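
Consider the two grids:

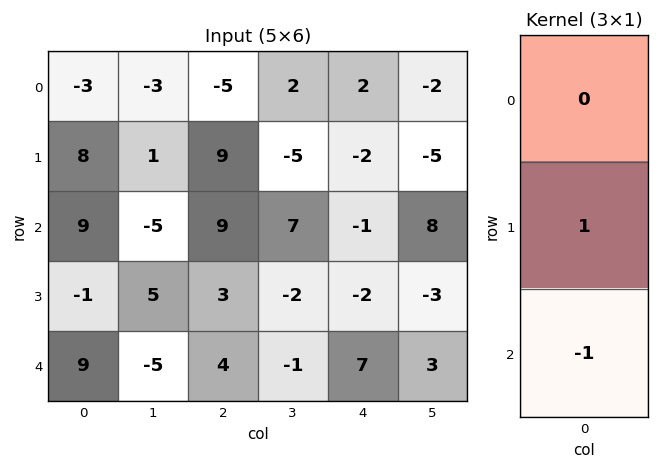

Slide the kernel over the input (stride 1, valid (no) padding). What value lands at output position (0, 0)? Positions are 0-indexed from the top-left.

The receptive field on the input at this output position is [-3 / 8 / 9]. Elementwise product with the kernel and sum: 8·1 + 9·-1.

-1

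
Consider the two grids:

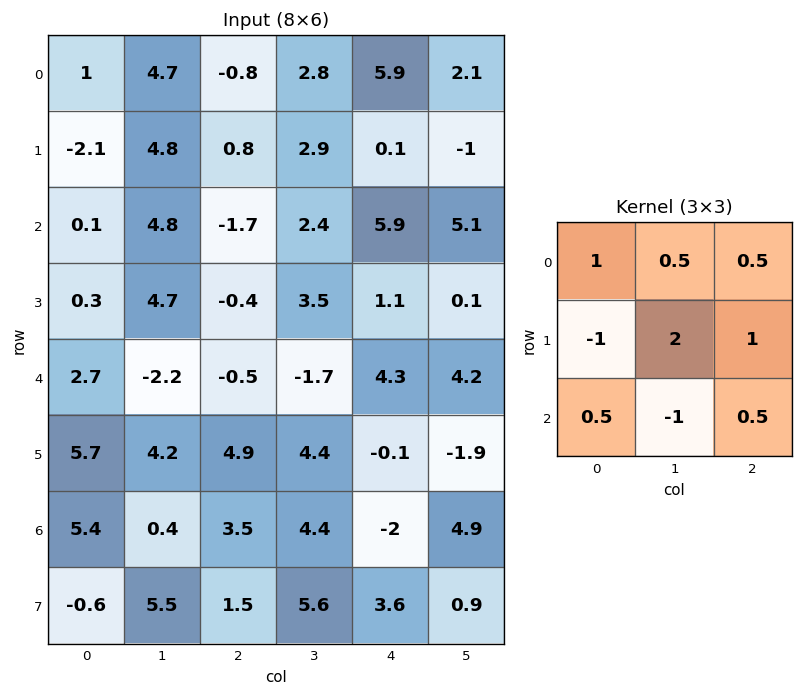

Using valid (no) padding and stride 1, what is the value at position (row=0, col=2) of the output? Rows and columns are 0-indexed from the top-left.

The receptive field on the input at this output position is [-0.8 2.8 5.9 / 0.8 2.9 0.1 / -1.7 2.4 5.9]. Elementwise product with the kernel and sum: -0.8·1 + 2.8·0.5 + 5.9·0.5 + 0.8·-1 + 2.9·2 + 0.1·1 + -1.7·0.5 + 2.4·-1 + 5.9·0.5.

8.35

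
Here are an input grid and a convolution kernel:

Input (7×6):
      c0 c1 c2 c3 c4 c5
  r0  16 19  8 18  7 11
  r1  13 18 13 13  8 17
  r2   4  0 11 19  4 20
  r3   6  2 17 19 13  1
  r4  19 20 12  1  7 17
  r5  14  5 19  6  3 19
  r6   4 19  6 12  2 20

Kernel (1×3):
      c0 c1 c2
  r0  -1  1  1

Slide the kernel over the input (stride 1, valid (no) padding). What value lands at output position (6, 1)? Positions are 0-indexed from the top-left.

The receptive field on the input at this output position is [19 6 12]. Elementwise product with the kernel and sum: 19·-1 + 6·1 + 12·1.

-1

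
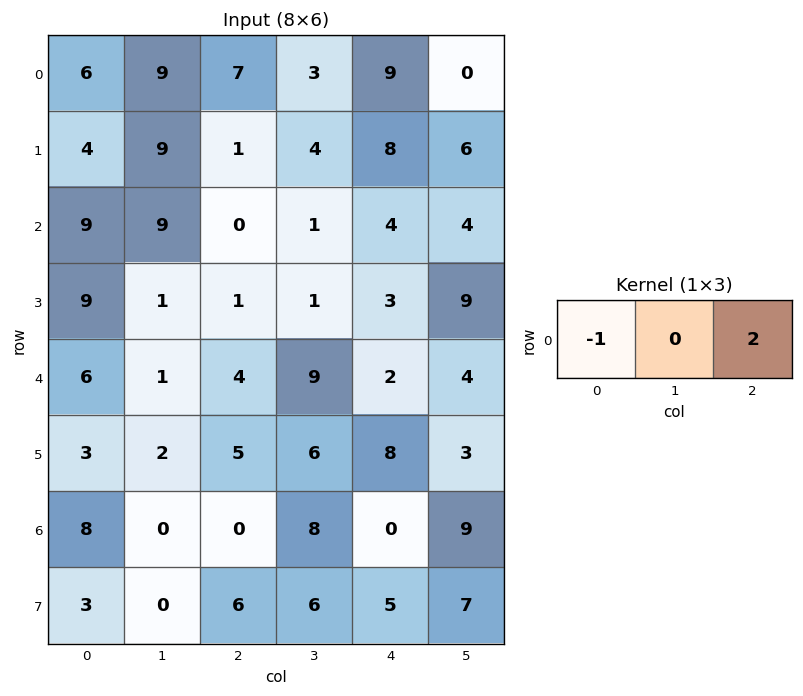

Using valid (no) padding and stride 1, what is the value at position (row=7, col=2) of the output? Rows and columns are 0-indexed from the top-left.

4

The receptive field on the input at this output position is [6 6 5]. Elementwise product with the kernel and sum: 6·-1 + 5·2.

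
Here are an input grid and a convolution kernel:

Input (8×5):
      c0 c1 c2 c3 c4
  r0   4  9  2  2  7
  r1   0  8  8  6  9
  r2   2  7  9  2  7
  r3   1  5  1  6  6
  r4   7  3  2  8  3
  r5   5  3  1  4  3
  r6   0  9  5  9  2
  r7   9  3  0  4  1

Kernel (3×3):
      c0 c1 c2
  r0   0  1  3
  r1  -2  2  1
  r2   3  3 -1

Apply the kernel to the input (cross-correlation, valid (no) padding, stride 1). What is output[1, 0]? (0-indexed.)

68

The receptive field on the input at this output position is [0 8 8 / 2 7 9 / 1 5 1]. Elementwise product with the kernel and sum: 8·1 + 8·3 + 2·-2 + 7·2 + 9·1 + 1·3 + 5·3 + 1·-1.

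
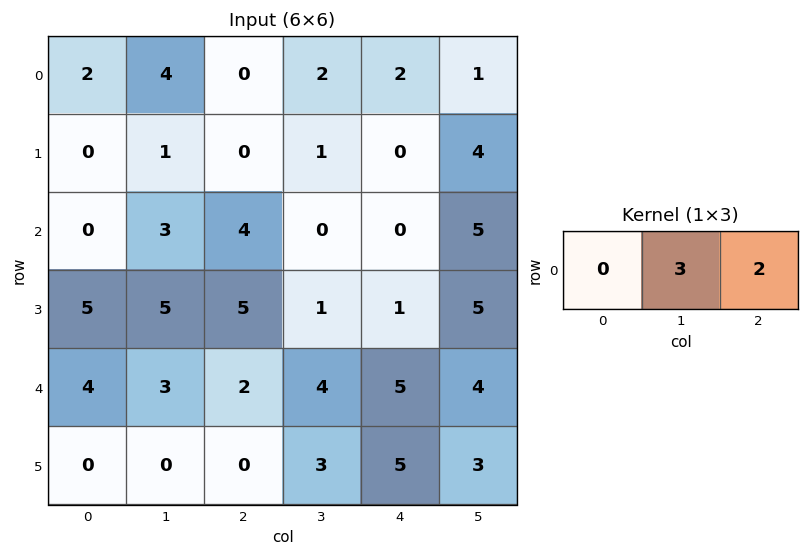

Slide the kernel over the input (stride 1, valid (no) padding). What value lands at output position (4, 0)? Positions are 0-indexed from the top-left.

The receptive field on the input at this output position is [4 3 2]. Elementwise product with the kernel and sum: 3·3 + 2·2.

13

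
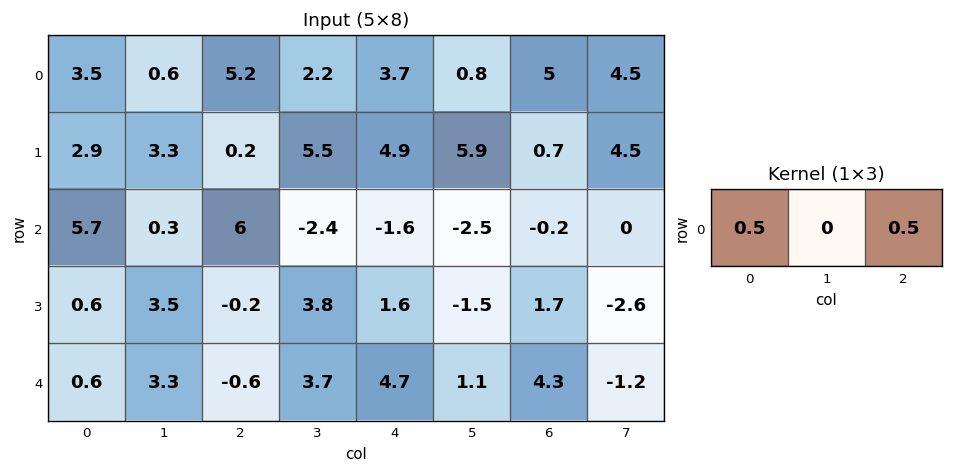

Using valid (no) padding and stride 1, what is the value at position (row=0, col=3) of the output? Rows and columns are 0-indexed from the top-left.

1.5

The receptive field on the input at this output position is [2.2 3.7 0.8]. Elementwise product with the kernel and sum: 2.2·0.5 + 0.8·0.5.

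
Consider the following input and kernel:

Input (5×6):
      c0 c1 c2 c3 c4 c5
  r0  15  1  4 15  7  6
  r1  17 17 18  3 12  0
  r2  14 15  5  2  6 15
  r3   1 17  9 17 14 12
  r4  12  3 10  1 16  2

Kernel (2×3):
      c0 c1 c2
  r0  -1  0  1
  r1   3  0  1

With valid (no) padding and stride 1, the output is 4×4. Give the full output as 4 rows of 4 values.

Output[0,0]: The receptive field on the input at this output position is [15 1 4 / 17 17 18]. Elementwise product with the kernel and sum: 15·-1 + 4·1 + 17·3 + 18·1.
Output[0,1]: The receptive field on the input at this output position is [1 4 15 / 17 18 3]. Elementwise product with the kernel and sum: 1·-1 + 15·1 + 17·3 + 3·1.

58 68 69 0
48 33 15 18
3 55 42 76
54 10 51 0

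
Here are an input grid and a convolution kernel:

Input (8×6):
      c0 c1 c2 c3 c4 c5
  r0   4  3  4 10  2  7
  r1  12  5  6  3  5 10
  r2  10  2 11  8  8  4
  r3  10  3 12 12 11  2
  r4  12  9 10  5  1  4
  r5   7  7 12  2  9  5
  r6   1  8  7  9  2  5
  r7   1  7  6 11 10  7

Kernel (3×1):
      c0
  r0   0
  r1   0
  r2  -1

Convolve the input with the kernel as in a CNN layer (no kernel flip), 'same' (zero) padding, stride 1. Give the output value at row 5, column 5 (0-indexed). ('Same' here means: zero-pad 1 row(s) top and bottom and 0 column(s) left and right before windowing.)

-5

The receptive field on the zero-padded input at this output position is [4 / 5 / 5]. Elementwise product with the kernel and sum: 5·-1.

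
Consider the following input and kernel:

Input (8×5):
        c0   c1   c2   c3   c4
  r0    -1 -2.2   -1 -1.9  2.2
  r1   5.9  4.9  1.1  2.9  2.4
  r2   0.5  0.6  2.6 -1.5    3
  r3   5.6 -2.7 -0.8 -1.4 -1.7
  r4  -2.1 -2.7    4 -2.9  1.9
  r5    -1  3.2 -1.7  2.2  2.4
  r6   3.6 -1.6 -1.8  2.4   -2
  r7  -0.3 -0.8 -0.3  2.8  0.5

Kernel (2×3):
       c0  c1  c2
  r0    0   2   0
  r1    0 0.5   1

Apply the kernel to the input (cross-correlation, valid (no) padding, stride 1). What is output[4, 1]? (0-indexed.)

9.35

The receptive field on the input at this output position is [-2.7 4 -2.9 / 3.2 -1.7 2.2]. Elementwise product with the kernel and sum: 4·2 + -1.7·0.5 + 2.2·1.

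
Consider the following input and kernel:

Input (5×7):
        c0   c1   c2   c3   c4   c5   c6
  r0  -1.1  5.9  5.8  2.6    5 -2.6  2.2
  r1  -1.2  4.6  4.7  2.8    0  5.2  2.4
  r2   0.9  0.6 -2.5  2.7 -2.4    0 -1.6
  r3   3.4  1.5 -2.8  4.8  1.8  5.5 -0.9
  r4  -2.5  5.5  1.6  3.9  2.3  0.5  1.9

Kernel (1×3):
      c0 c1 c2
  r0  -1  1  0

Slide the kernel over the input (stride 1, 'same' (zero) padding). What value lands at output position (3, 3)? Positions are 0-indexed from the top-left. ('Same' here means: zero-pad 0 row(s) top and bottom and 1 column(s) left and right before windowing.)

The receptive field on the zero-padded input at this output position is [-2.8 4.8 1.8]. Elementwise product with the kernel and sum: -2.8·-1 + 4.8·1.

7.6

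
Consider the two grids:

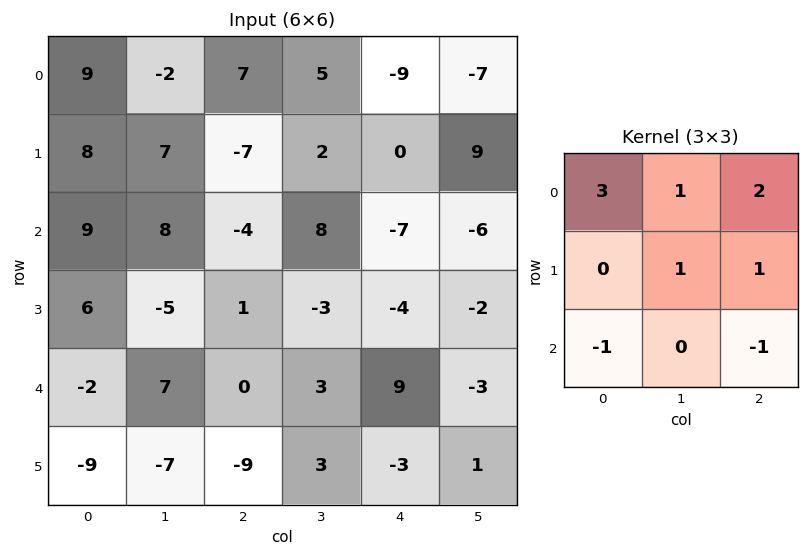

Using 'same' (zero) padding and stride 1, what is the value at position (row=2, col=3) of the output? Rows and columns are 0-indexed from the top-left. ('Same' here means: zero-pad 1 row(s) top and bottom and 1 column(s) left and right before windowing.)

The receptive field on the zero-padded input at this output position is [-7 2 0 / -4 8 -7 / 1 -3 -4]. Elementwise product with the kernel and sum: -7·3 + 2·1 + 0·2 + 8·1 + -7·1 + 1·-1 + -4·-1.

-15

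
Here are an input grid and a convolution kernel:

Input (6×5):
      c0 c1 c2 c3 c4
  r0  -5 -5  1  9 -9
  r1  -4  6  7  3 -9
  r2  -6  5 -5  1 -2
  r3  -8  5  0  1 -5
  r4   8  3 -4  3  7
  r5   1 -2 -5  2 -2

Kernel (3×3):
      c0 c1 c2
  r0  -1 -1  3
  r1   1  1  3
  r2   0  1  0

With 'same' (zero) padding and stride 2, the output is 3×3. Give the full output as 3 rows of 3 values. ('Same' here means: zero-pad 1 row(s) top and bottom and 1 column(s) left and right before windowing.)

-24 30 -9
23 -1 0
41 1 12

Output[0,0]: The receptive field on the zero-padded input at this output position is [0 0 0 / 0 -5 -5 / 0 -4 6]. Elementwise product with the kernel and sum: 0·-1 + 0·-1 + 0·3 + 0·1 + -5·1 + -5·3 + -4·1.
Output[0,1]: The receptive field on the zero-padded input at this output position is [0 0 0 / -5 1 9 / 6 7 3]. Elementwise product with the kernel and sum: 0·-1 + 0·-1 + 0·3 + -5·1 + 1·1 + 9·3 + 7·1.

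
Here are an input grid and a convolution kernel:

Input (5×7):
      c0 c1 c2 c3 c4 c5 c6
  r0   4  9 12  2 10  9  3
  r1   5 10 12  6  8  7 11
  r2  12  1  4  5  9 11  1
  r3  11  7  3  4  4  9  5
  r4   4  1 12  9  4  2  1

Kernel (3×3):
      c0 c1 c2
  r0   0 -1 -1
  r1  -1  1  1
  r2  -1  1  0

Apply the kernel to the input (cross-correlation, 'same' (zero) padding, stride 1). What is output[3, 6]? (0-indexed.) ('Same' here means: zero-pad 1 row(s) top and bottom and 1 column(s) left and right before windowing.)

The receptive field on the zero-padded input at this output position is [11 1 0 / 9 5 0 / 2 1 0]. Elementwise product with the kernel and sum: 1·-1 + 0·-1 + 9·-1 + 5·1 + 0·1 + 2·-1 + 1·1.

-6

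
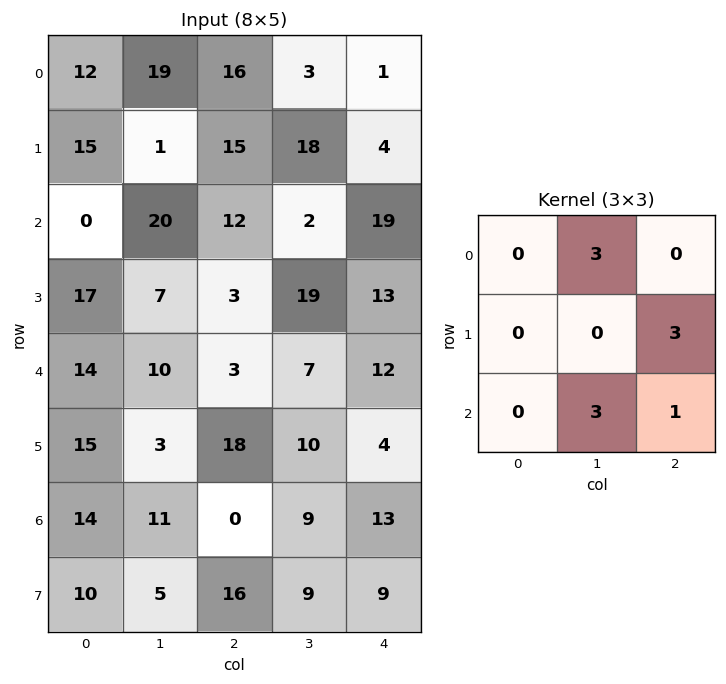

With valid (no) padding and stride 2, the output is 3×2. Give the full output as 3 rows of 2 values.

174 46
102 78
117 73

Output[0,0]: The receptive field on the input at this output position is [12 19 16 / 15 1 15 / 0 20 12]. Elementwise product with the kernel and sum: 19·3 + 15·3 + 20·3 + 12·1.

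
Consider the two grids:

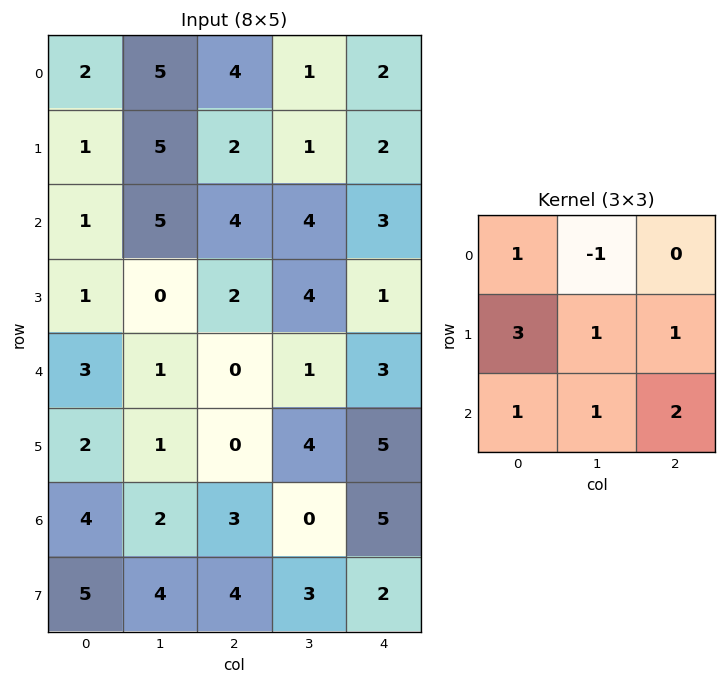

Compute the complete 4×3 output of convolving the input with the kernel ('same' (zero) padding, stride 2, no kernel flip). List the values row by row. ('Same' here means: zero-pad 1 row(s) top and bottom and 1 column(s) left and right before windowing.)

18 29 8
6 36 19
7 11 18
17 24 9

Output[0,0]: The receptive field on the zero-padded input at this output position is [0 0 0 / 0 2 5 / 0 1 5]. Elementwise product with the kernel and sum: 0·1 + 0·-1 + 0·3 + 2·1 + 5·1 + 0·1 + 1·1 + 5·2.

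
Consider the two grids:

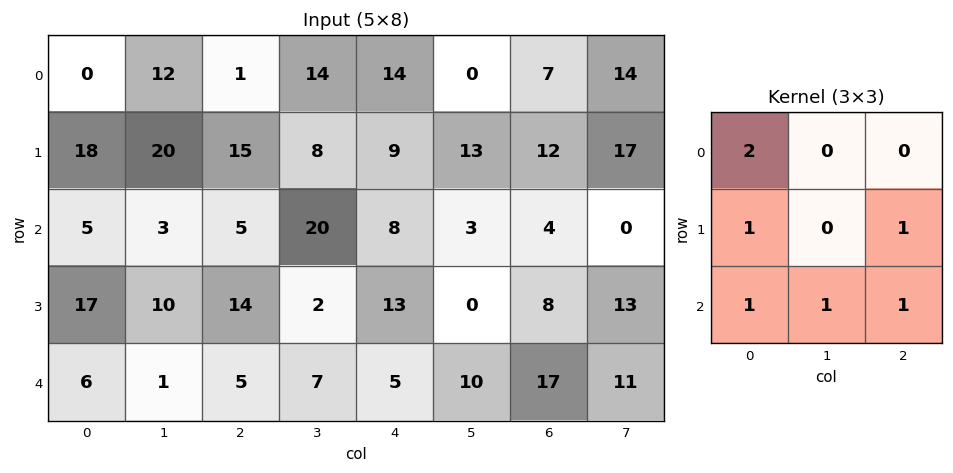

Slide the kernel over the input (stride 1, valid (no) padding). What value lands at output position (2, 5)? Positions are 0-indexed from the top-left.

57

The receptive field on the input at this output position is [3 4 0 / 0 8 13 / 10 17 11]. Elementwise product with the kernel and sum: 3·2 + 0·1 + 13·1 + 10·1 + 17·1 + 11·1.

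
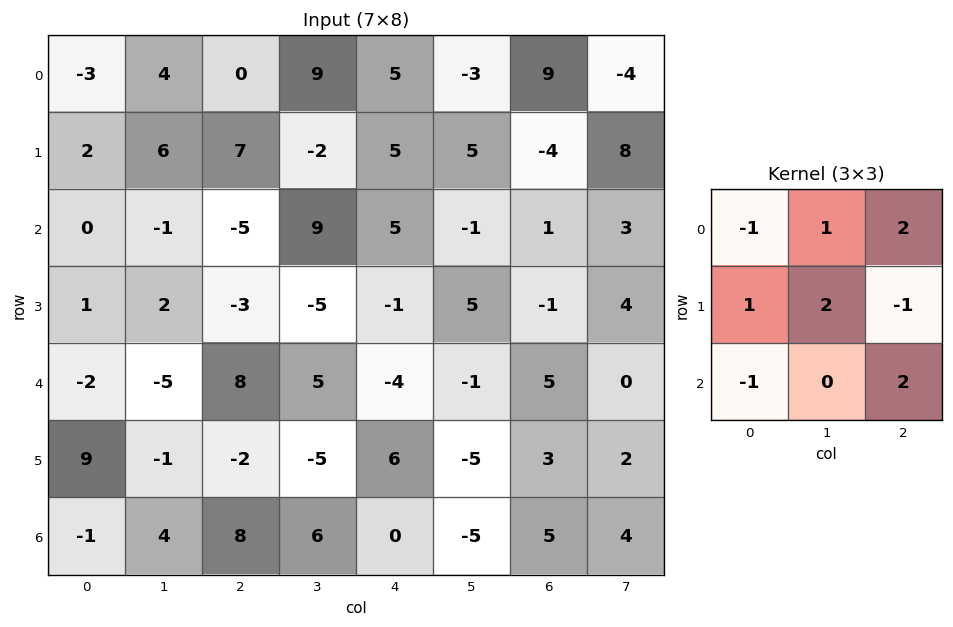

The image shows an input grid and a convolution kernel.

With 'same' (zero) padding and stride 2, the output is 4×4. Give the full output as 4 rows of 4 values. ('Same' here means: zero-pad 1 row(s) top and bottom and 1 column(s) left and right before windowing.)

2 -15 34 30
19 -35 52 8
4 -18 7 20
1 3 12 13

Output[0,0]: The receptive field on the zero-padded input at this output position is [0 0 0 / 0 -3 4 / 0 2 6]. Elementwise product with the kernel and sum: 0·-1 + 0·1 + 0·2 + 0·1 + -3·2 + 4·-1 + 0·-1 + 6·2.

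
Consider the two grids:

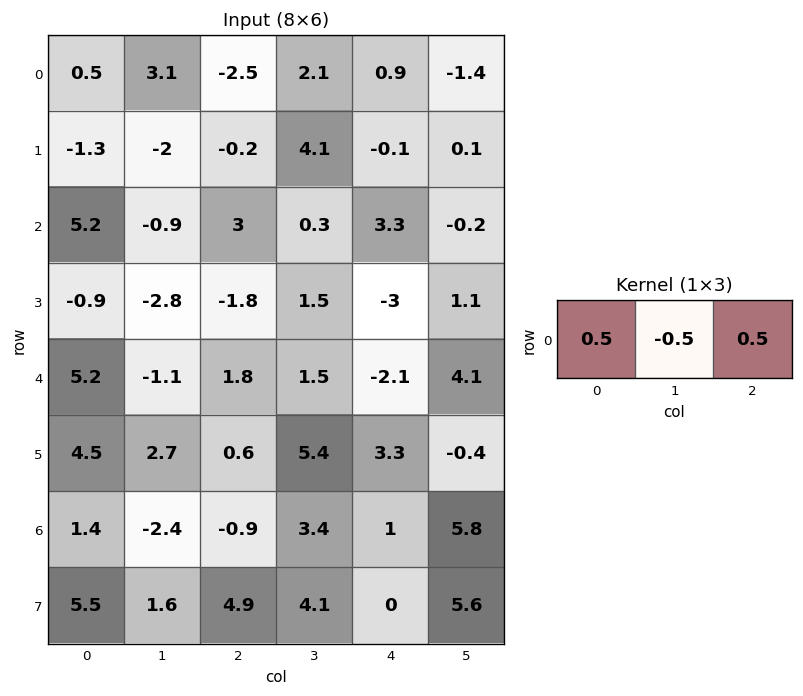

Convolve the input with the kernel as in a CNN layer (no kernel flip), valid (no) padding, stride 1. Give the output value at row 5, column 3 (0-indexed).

The receptive field on the input at this output position is [5.4 3.3 -0.4]. Elementwise product with the kernel and sum: 5.4·0.5 + 3.3·-0.5 + -0.4·0.5.

0.85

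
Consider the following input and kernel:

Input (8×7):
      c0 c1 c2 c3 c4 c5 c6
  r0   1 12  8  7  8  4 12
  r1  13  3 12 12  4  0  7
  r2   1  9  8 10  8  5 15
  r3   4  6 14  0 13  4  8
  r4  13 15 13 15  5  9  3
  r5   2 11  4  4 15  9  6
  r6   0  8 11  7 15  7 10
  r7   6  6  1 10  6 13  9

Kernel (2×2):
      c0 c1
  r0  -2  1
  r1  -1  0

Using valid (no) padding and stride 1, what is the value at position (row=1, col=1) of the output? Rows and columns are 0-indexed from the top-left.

-3

The receptive field on the input at this output position is [3 12 / 9 8]. Elementwise product with the kernel and sum: 3·-2 + 12·1 + 9·-1.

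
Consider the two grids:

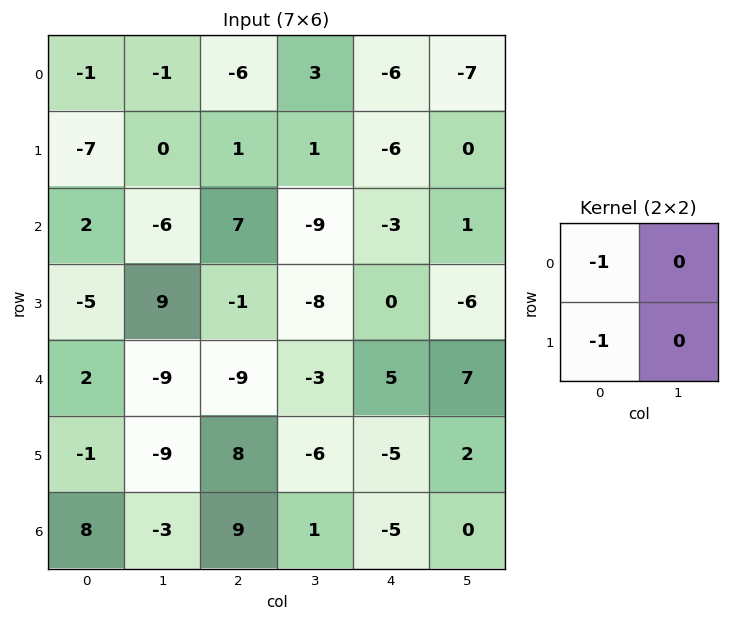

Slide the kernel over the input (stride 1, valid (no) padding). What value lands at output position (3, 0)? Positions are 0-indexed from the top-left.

3

The receptive field on the input at this output position is [-5 9 / 2 -9]. Elementwise product with the kernel and sum: -5·-1 + 2·-1.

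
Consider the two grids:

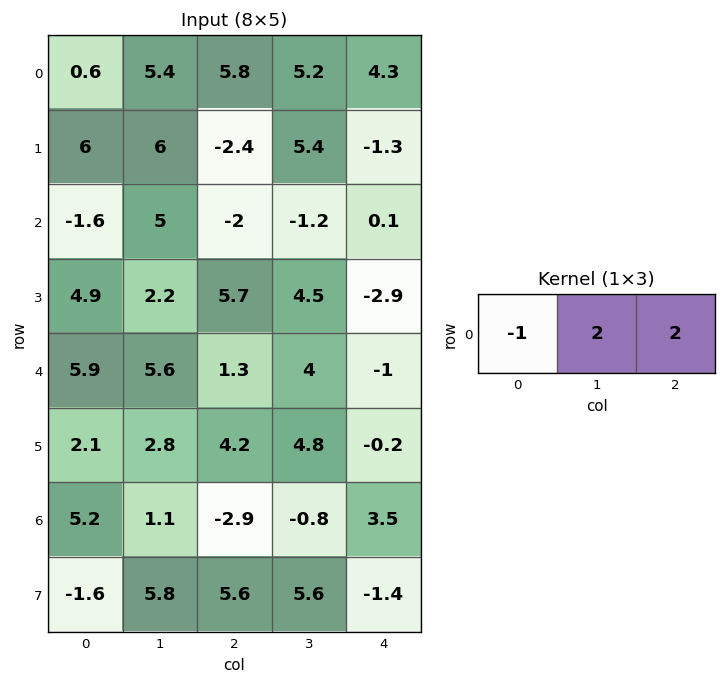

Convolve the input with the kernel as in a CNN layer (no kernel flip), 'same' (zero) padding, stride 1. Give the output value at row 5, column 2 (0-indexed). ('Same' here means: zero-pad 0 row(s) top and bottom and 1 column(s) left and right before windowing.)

The receptive field on the zero-padded input at this output position is [2.8 4.2 4.8]. Elementwise product with the kernel and sum: 2.8·-1 + 4.2·2 + 4.8·2.

15.2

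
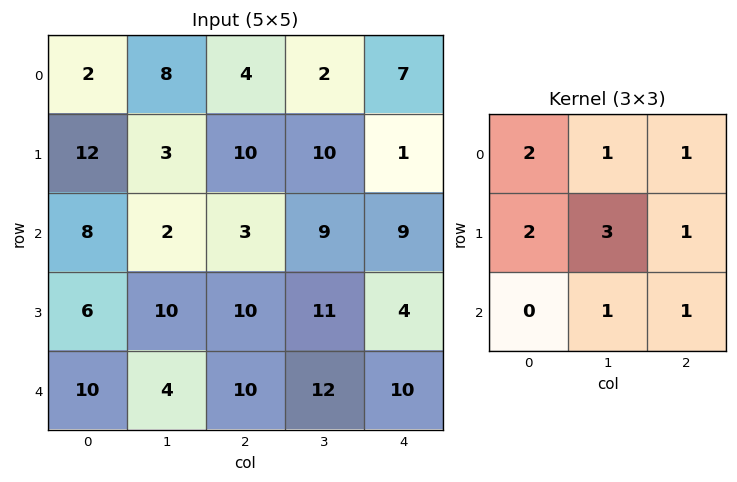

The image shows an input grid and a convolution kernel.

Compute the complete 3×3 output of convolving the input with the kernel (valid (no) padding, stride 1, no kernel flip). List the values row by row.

Output[0,0]: The receptive field on the input at this output position is [2 8 4 / 12 3 10 / 8 2 3]. Elementwise product with the kernel and sum: 2·2 + 8·1 + 4·1 + 12·2 + 3·3 + 10·1 + 2·1 + 3·1.

64 80 86
82 69 88
87 99 103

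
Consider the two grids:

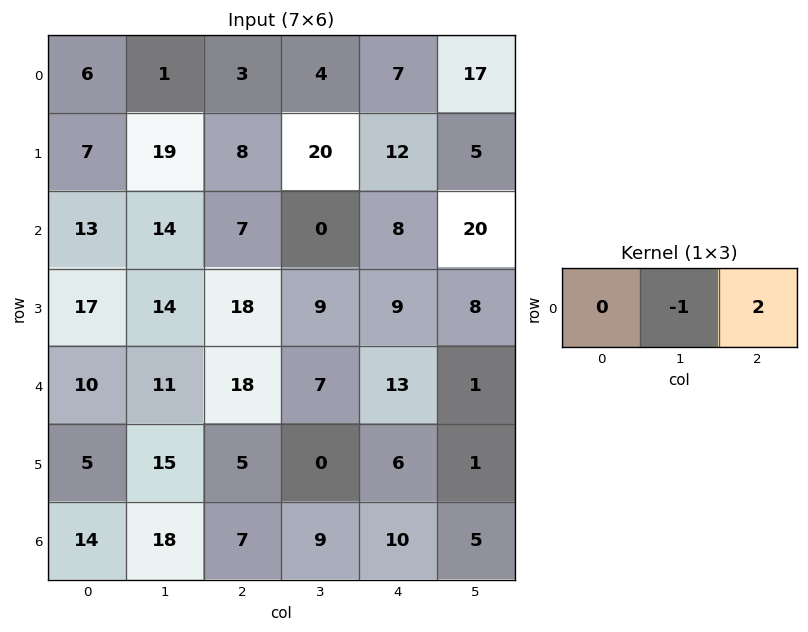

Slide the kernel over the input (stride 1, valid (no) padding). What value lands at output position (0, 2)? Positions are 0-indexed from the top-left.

The receptive field on the input at this output position is [3 4 7]. Elementwise product with the kernel and sum: 4·-1 + 7·2.

10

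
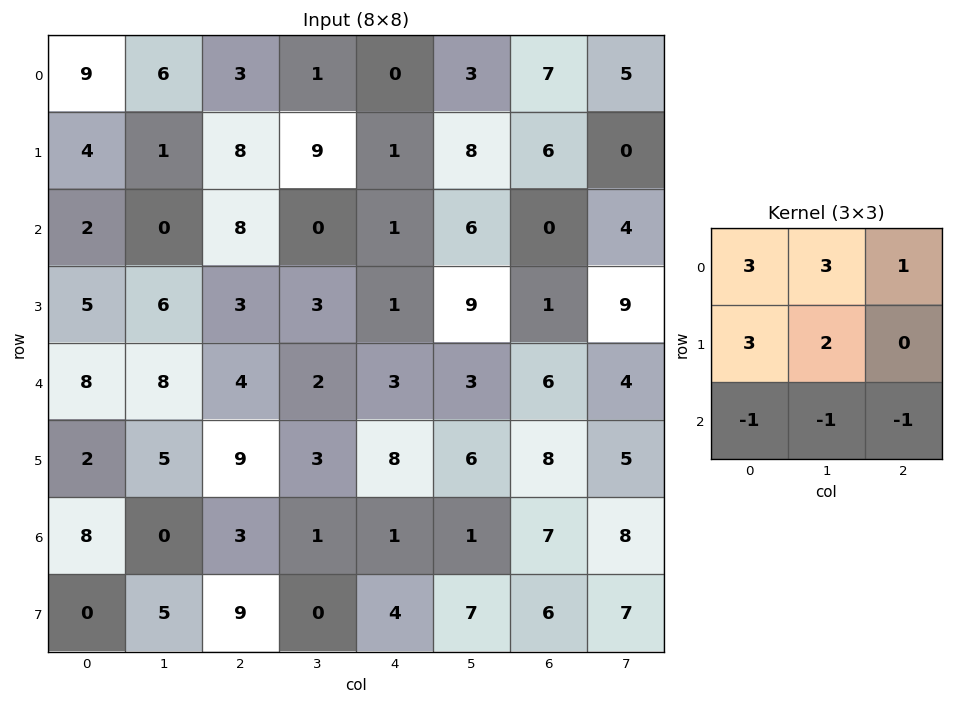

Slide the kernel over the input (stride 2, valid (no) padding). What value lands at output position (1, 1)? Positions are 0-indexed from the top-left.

The receptive field on the input at this output position is [8 0 1 / 3 3 1 / 4 2 3]. Elementwise product with the kernel and sum: 8·3 + 0·3 + 1·1 + 3·3 + 3·2 + 4·-1 + 2·-1 + 3·-1.

31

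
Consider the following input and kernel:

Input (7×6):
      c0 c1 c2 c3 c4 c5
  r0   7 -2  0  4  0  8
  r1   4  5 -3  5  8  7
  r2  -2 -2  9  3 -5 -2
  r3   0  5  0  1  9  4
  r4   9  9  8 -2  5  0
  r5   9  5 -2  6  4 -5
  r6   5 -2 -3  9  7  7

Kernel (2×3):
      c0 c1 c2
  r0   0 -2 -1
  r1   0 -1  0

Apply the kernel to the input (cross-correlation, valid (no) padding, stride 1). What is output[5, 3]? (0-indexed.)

-10

The receptive field on the input at this output position is [6 4 -5 / 9 7 7]. Elementwise product with the kernel and sum: 4·-2 + -5·-1 + 7·-1.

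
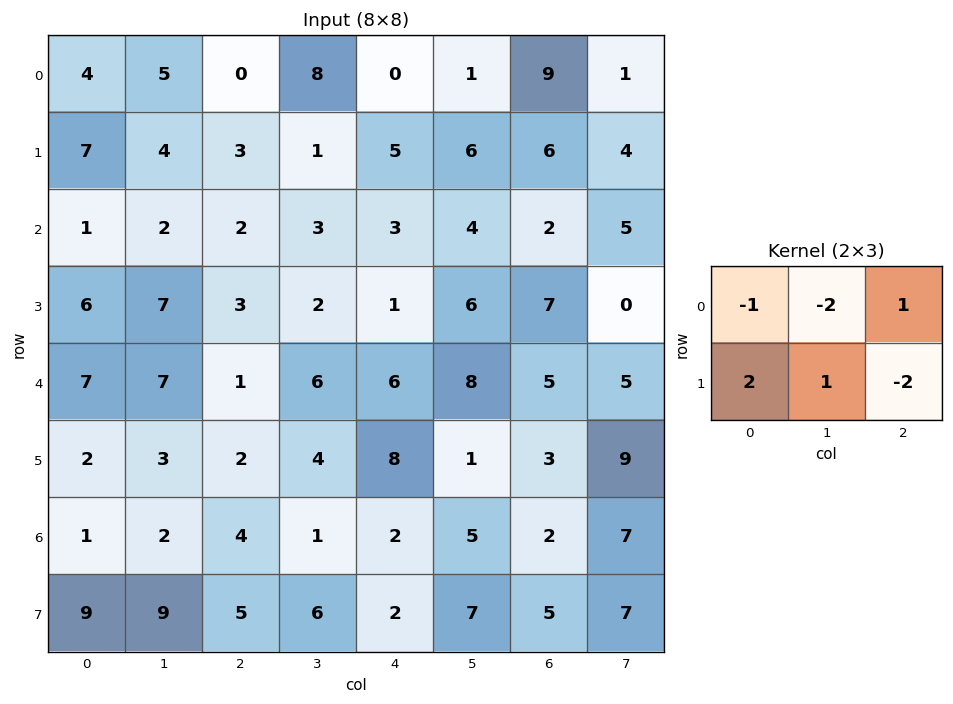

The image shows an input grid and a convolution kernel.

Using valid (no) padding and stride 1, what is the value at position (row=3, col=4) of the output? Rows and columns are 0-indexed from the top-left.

4

The receptive field on the input at this output position is [1 6 7 / 6 8 5]. Elementwise product with the kernel and sum: 1·-1 + 6·-2 + 7·1 + 6·2 + 8·1 + 5·-2.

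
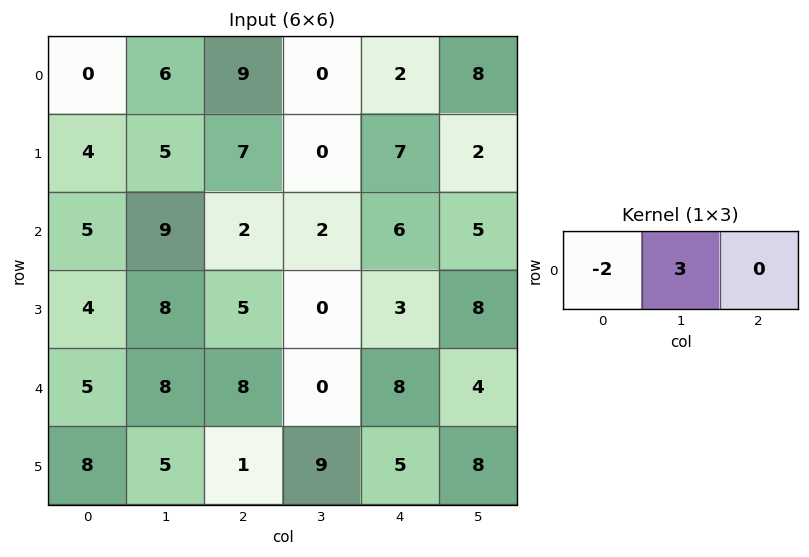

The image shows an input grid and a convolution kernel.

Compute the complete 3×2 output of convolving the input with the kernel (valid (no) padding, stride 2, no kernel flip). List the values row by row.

18 -18
17 2
14 -16

Output[0,0]: The receptive field on the input at this output position is [0 6 9]. Elementwise product with the kernel and sum: 0·-2 + 6·3.
Output[0,1]: The receptive field on the input at this output position is [9 0 2]. Elementwise product with the kernel and sum: 9·-2 + 0·3.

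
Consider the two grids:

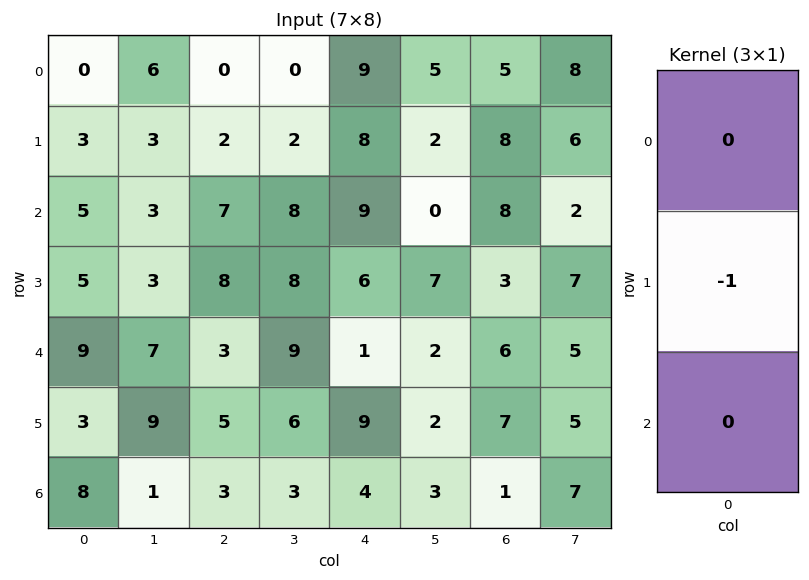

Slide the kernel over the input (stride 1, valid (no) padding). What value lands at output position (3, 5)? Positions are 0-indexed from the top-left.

-2

The receptive field on the input at this output position is [7 / 2 / 2]. Elementwise product with the kernel and sum: 2·-1.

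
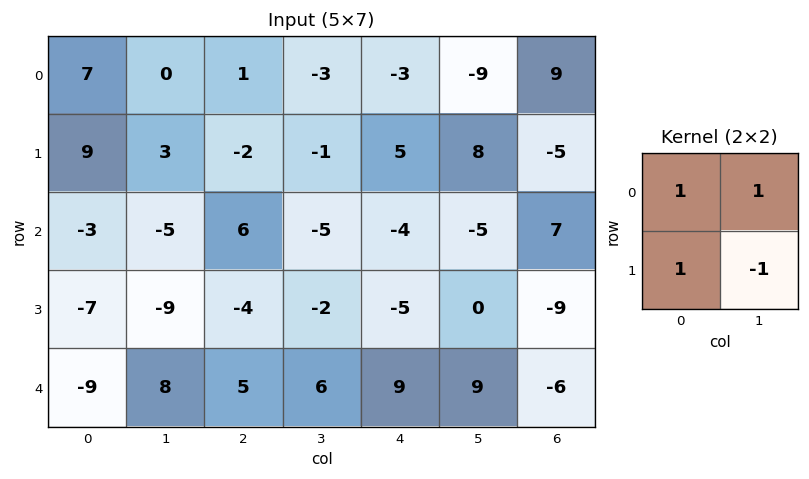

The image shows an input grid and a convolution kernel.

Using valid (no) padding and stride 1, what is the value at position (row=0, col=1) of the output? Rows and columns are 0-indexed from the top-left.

6

The receptive field on the input at this output position is [0 1 / 3 -2]. Elementwise product with the kernel and sum: 0·1 + 1·1 + 3·1 + -2·-1.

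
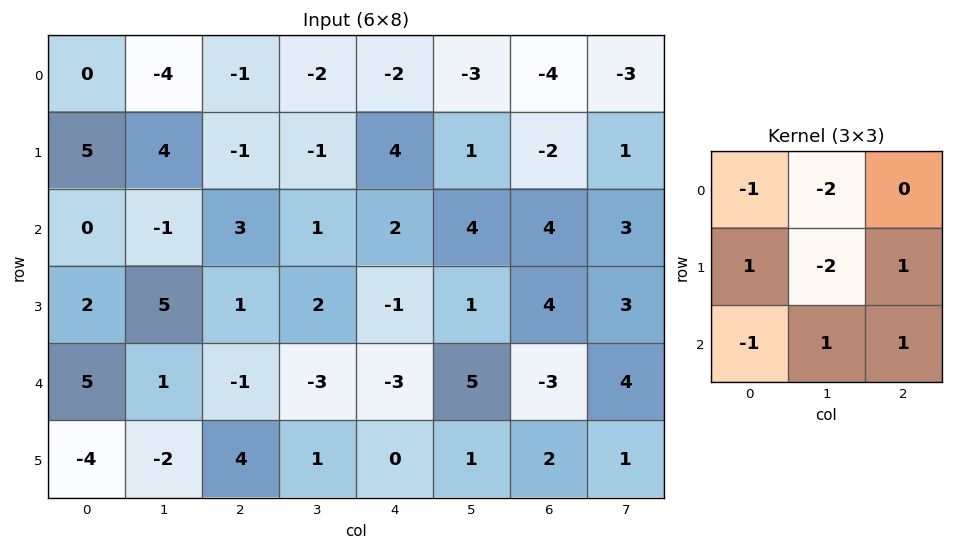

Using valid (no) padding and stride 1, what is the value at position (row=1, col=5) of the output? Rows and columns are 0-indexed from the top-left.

The receptive field on the input at this output position is [1 -2 1 / 4 4 3 / 1 4 3]. Elementwise product with the kernel and sum: 1·-1 + -2·-2 + 4·1 + 4·-2 + 3·1 + 1·-1 + 4·1 + 3·1.

8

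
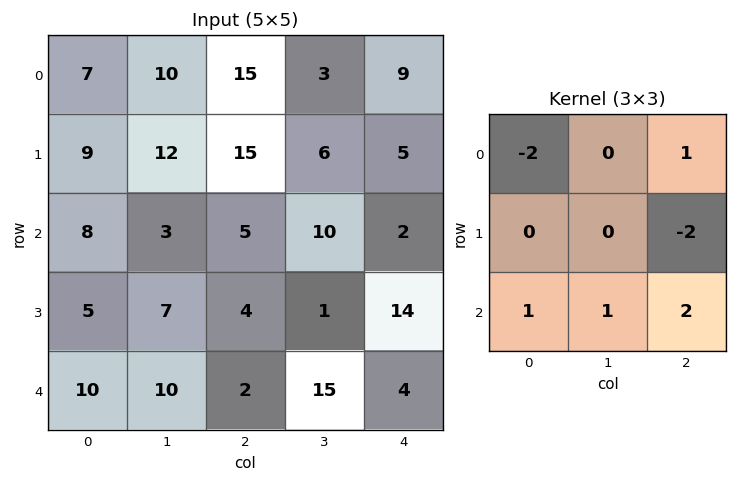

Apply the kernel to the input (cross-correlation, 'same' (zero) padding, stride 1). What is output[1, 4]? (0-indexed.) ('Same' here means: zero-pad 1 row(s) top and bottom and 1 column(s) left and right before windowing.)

The receptive field on the zero-padded input at this output position is [3 9 0 / 6 5 0 / 10 2 0]. Elementwise product with the kernel and sum: 3·-2 + 0·1 + 0·-2 + 10·1 + 2·1 + 0·2.

6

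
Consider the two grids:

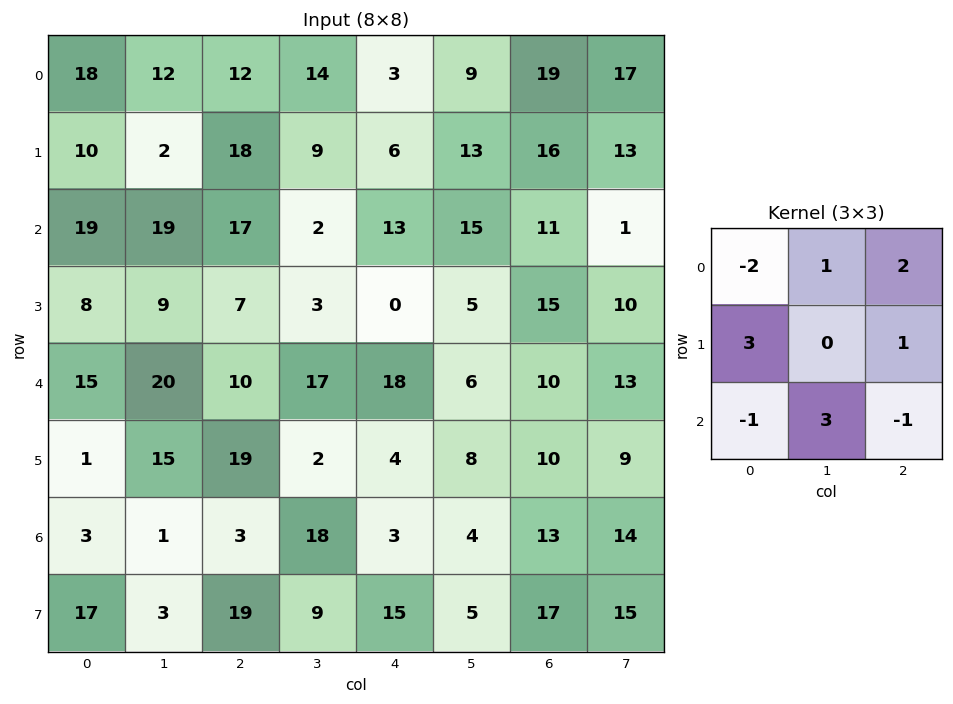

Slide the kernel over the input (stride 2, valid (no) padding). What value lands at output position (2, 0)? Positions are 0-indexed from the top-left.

29

The receptive field on the input at this output position is [15 20 10 / 1 15 19 / 3 1 3]. Elementwise product with the kernel and sum: 15·-2 + 20·1 + 10·2 + 1·3 + 19·1 + 3·-1 + 1·3 + 3·-1.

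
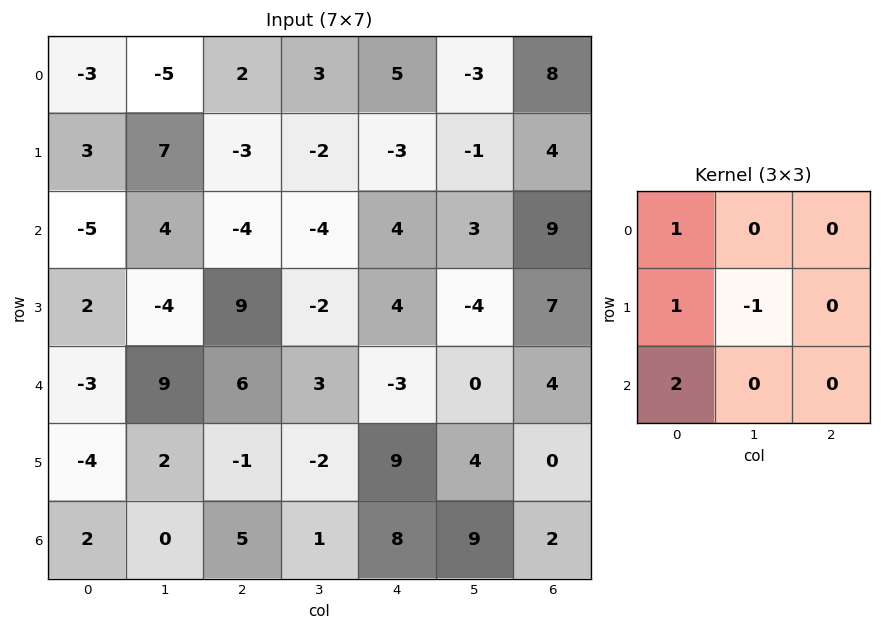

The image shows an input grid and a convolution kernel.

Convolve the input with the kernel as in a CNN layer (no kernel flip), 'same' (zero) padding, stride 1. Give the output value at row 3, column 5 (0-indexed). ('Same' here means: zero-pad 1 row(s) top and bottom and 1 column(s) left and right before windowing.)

The receptive field on the zero-padded input at this output position is [4 3 9 / 4 -4 7 / -3 0 4]. Elementwise product with the kernel and sum: 4·1 + 4·1 + -4·-1 + -3·2.

6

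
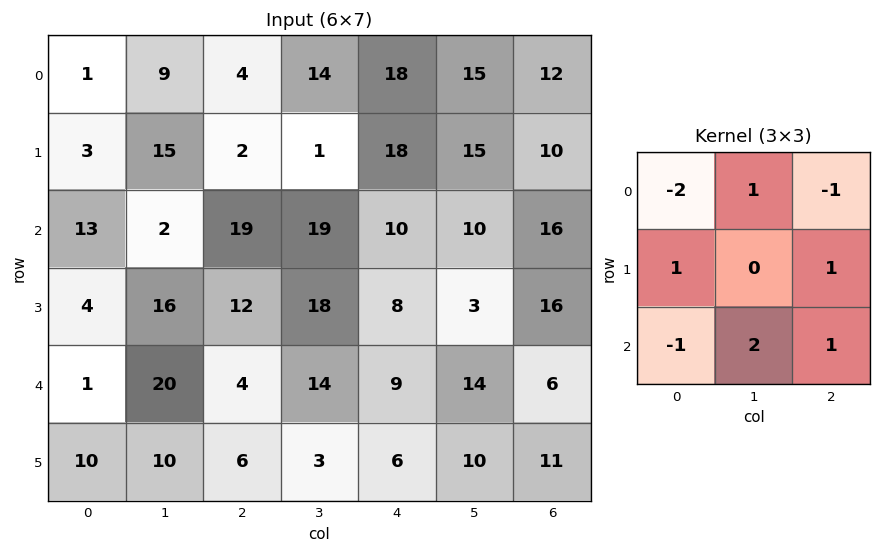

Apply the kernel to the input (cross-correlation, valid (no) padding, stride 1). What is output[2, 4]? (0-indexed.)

23

The receptive field on the input at this output position is [10 10 16 / 8 3 16 / 9 14 6]. Elementwise product with the kernel and sum: 10·-2 + 10·1 + 16·-1 + 8·1 + 16·1 + 9·-1 + 14·2 + 6·1.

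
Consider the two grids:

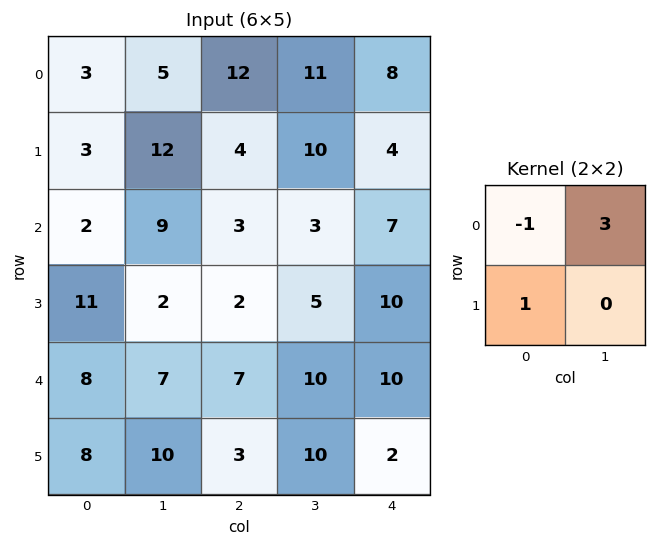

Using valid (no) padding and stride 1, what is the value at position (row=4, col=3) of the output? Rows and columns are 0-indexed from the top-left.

30

The receptive field on the input at this output position is [10 10 / 10 2]. Elementwise product with the kernel and sum: 10·-1 + 10·3 + 10·1.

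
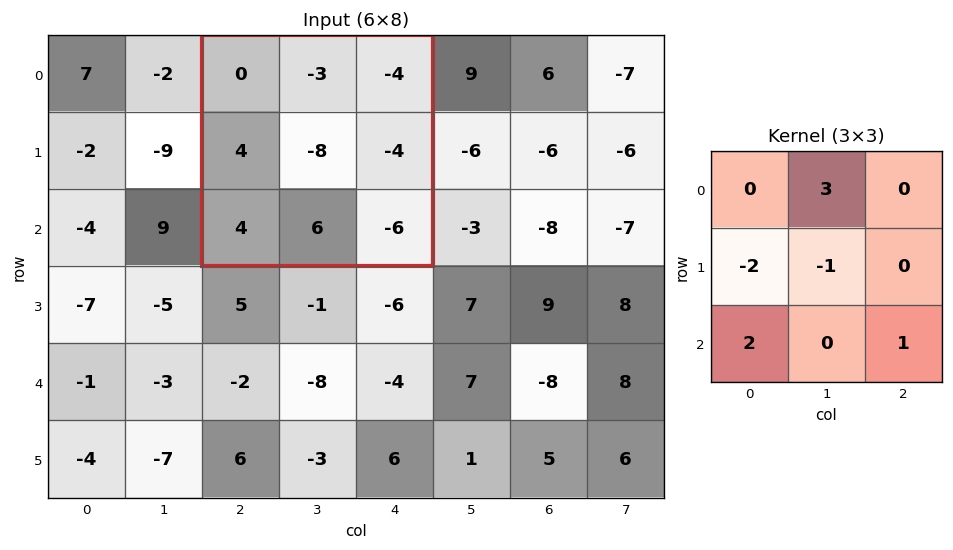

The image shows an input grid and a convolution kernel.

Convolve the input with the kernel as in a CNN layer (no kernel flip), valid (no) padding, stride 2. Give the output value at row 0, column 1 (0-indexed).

The receptive field on the input at this output position is [0 -3 -4 / 4 -8 -4 / 4 6 -6]. Elementwise product with the kernel and sum: -3·3 + 4·-2 + -8·-1 + 4·2 + -6·1.

-7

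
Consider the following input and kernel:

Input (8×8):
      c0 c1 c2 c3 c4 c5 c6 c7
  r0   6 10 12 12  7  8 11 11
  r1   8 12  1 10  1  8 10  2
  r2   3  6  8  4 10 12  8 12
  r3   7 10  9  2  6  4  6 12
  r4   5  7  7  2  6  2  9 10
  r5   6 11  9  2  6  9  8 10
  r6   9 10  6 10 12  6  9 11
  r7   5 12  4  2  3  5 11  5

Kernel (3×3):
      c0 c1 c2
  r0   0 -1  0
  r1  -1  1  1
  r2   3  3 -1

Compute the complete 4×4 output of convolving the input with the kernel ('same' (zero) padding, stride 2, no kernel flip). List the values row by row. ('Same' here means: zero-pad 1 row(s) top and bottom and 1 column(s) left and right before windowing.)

28 43 28 66
12 60 37 16
12 51 15 52
16 43 12 49

Output[0,0]: The receptive field on the zero-padded input at this output position is [0 0 0 / 0 6 10 / 0 8 12]. Elementwise product with the kernel and sum: 0·-1 + 0·-1 + 6·1 + 10·1 + 0·3 + 8·3 + 12·-1.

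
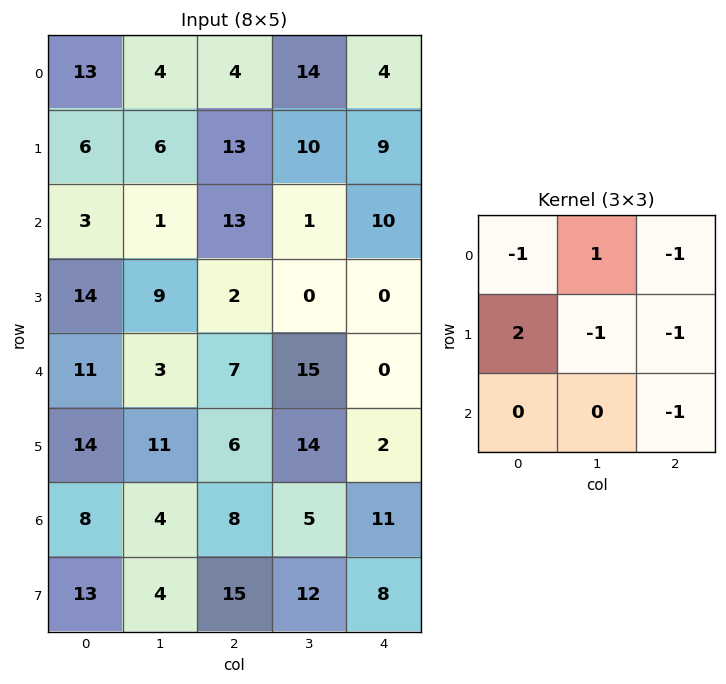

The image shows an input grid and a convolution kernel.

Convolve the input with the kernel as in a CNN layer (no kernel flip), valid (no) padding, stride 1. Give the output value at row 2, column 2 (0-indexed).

-18

The receptive field on the input at this output position is [13 1 10 / 2 0 0 / 7 15 0]. Elementwise product with the kernel and sum: 13·-1 + 1·1 + 10·-1 + 2·2 + 0·-1 + 0·-1 + 0·-1.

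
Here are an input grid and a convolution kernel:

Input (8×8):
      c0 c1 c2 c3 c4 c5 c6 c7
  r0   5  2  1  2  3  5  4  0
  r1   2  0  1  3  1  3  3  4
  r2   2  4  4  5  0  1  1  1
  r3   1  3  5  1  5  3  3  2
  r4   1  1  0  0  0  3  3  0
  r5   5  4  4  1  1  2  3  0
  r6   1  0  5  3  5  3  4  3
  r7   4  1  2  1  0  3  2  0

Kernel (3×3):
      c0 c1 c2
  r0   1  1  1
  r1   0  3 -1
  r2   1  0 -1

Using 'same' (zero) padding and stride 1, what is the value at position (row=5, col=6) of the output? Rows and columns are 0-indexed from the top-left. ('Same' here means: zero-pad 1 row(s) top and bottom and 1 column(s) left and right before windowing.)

The receptive field on the zero-padded input at this output position is [3 3 0 / 2 3 0 / 3 4 3]. Elementwise product with the kernel and sum: 3·1 + 3·1 + 0·1 + 3·3 + 0·-1 + 3·1 + 3·-1.

15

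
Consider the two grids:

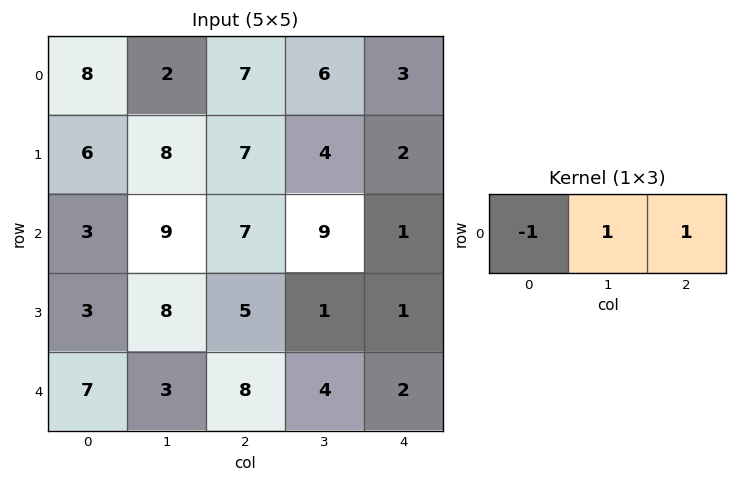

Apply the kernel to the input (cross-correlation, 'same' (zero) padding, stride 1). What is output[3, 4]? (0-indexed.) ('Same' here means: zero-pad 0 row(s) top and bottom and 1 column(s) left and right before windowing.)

The receptive field on the zero-padded input at this output position is [1 1 0]. Elementwise product with the kernel and sum: 1·-1 + 1·1 + 0·1.

0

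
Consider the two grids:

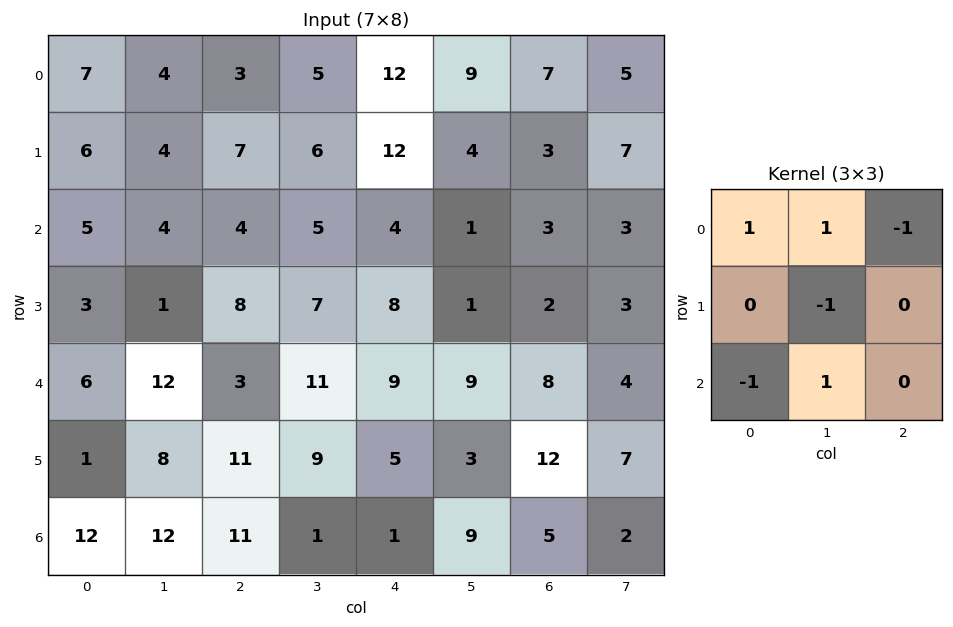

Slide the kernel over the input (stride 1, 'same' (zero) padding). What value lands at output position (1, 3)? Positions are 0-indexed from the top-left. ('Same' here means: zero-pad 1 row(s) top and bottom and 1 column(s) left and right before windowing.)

-9

The receptive field on the zero-padded input at this output position is [3 5 12 / 7 6 12 / 4 5 4]. Elementwise product with the kernel and sum: 3·1 + 5·1 + 12·-1 + 6·-1 + 4·-1 + 5·1.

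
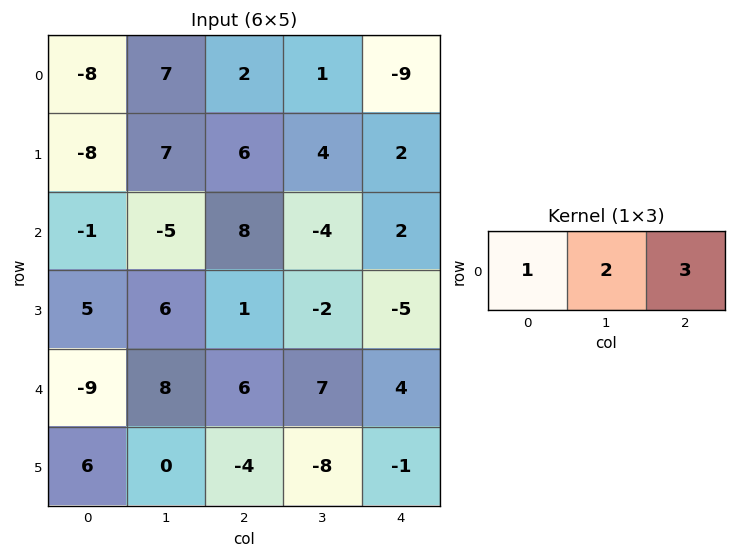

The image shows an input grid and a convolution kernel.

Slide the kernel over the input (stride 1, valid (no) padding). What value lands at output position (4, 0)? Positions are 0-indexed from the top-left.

25

The receptive field on the input at this output position is [-9 8 6]. Elementwise product with the kernel and sum: -9·1 + 8·2 + 6·3.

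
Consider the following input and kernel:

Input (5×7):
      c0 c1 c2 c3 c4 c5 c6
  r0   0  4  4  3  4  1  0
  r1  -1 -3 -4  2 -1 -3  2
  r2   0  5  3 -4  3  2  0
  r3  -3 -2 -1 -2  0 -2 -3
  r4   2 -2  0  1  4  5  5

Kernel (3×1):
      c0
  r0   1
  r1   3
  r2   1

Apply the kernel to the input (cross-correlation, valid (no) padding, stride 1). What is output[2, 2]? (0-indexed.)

The receptive field on the input at this output position is [3 / -1 / 0]. Elementwise product with the kernel and sum: 3·1 + -1·3 + 0·1.

0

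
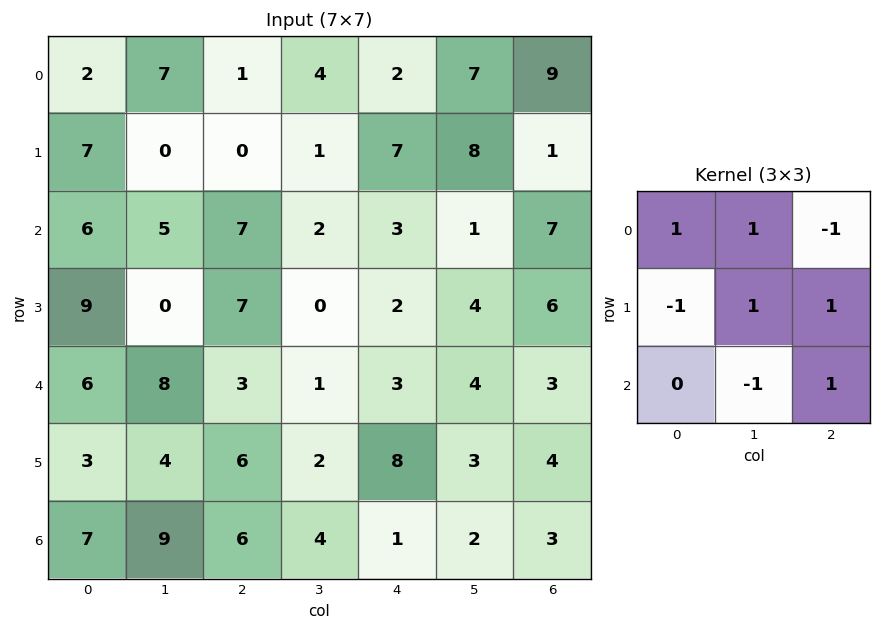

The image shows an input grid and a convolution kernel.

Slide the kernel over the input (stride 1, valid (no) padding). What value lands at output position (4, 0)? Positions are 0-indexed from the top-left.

The receptive field on the input at this output position is [6 8 3 / 3 4 6 / 7 9 6]. Elementwise product with the kernel and sum: 6·1 + 8·1 + 3·-1 + 3·-1 + 4·1 + 6·1 + 9·-1 + 6·1.

15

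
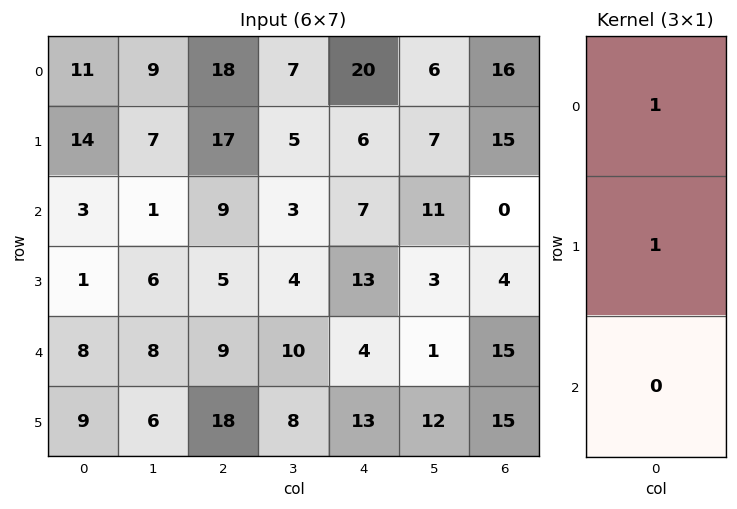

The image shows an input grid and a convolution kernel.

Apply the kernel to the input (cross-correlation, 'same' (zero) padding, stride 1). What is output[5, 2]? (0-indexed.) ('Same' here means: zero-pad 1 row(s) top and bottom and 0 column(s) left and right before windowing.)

The receptive field on the zero-padded input at this output position is [9 / 18 / 0]. Elementwise product with the kernel and sum: 9·1 + 18·1.

27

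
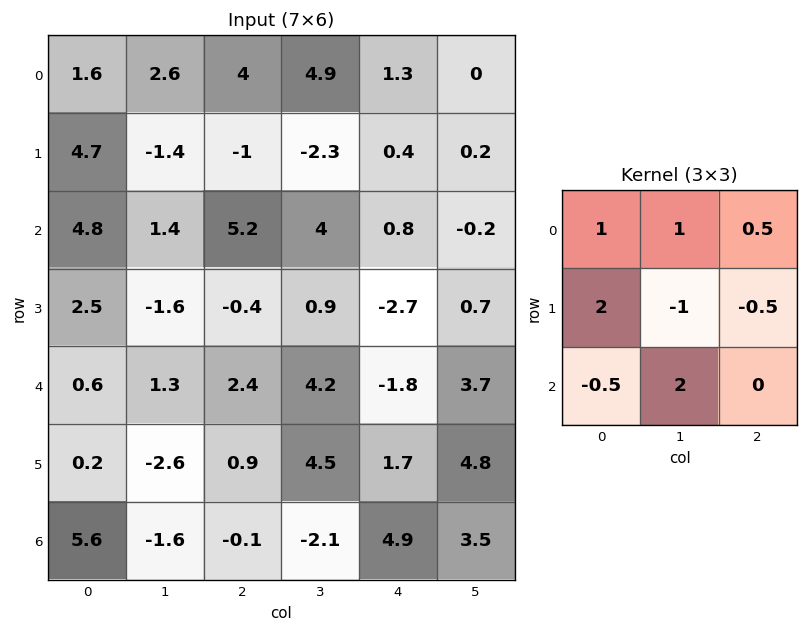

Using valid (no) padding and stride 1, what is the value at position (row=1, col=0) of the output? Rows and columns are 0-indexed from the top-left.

The receptive field on the input at this output position is [4.7 -1.4 -1 / 4.8 1.4 5.2 / 2.5 -1.6 -0.4]. Elementwise product with the kernel and sum: 4.7·1 + -1.4·1 + -1·0.5 + 4.8·2 + 1.4·-1 + 5.2·-0.5 + 2.5·-0.5 + -1.6·2.

3.95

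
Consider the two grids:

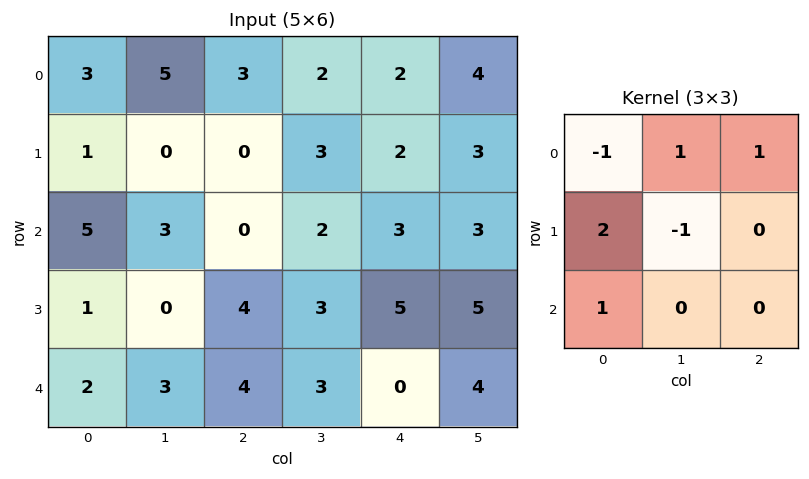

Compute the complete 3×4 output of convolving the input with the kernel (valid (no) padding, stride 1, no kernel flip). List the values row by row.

12 3 -2 10
7 9 7 6
2 -2 14 8

Output[0,0]: The receptive field on the input at this output position is [3 5 3 / 1 0 0 / 5 3 0]. Elementwise product with the kernel and sum: 3·-1 + 5·1 + 3·1 + 1·2 + 0·-1 + 5·1.
Output[0,1]: The receptive field on the input at this output position is [5 3 2 / 0 0 3 / 3 0 2]. Elementwise product with the kernel and sum: 5·-1 + 3·1 + 2·1 + 0·2 + 0·-1 + 3·1.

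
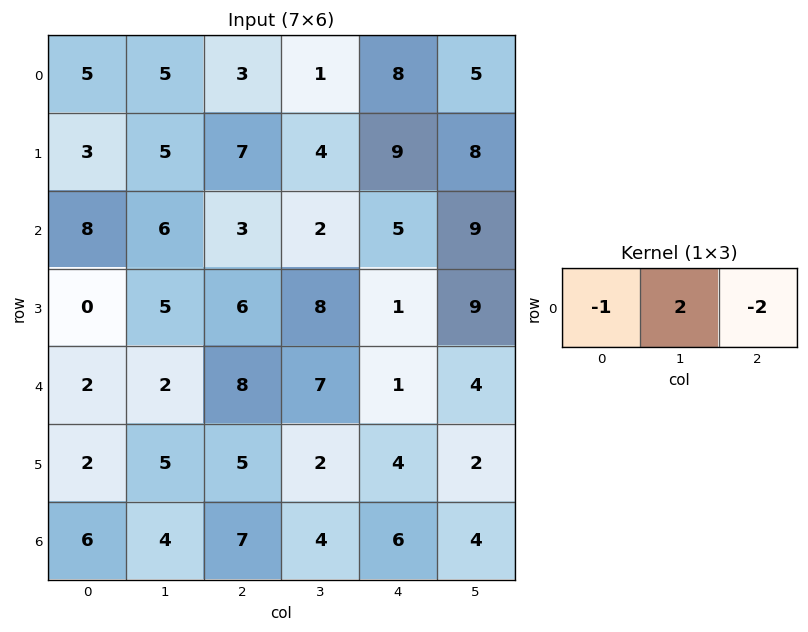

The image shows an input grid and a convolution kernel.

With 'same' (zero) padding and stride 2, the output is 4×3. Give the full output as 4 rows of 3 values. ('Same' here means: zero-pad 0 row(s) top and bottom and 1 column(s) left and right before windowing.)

Output[0,0]: The receptive field on the zero-padded input at this output position is [0 5 5]. Elementwise product with the kernel and sum: 0·-1 + 5·2 + 5·-2.

0 -1 5
4 -4 -10
0 0 -13
4 2 0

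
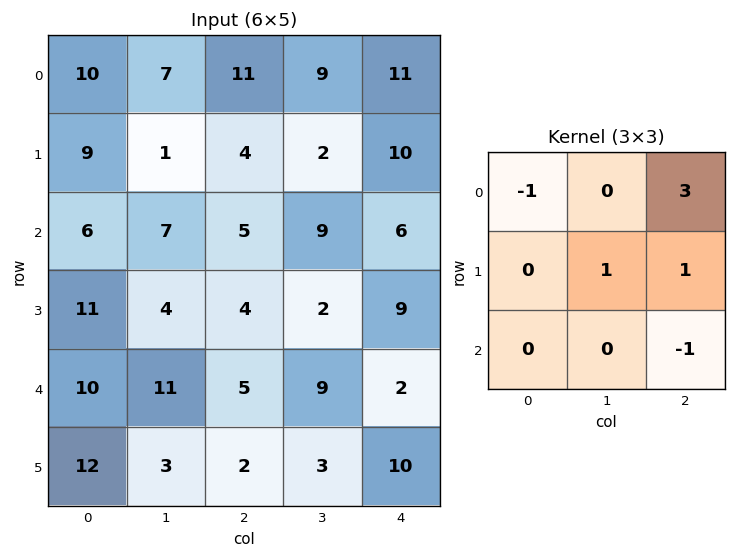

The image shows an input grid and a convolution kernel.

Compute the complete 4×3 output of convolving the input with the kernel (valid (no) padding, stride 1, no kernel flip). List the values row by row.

Output[0,0]: The receptive field on the input at this output position is [10 7 11 / 9 1 4 / 6 7 5]. Elementwise product with the kernel and sum: 10·-1 + 11·3 + 1·1 + 4·1 + 5·-1.
Output[0,1]: The receptive field on the input at this output position is [7 11 9 / 1 4 2 / 7 5 9]. Elementwise product with the kernel and sum: 7·-1 + 9·3 + 4·1 + 2·1 + 9·-1.

23 17 28
11 17 32
12 17 22
15 13 24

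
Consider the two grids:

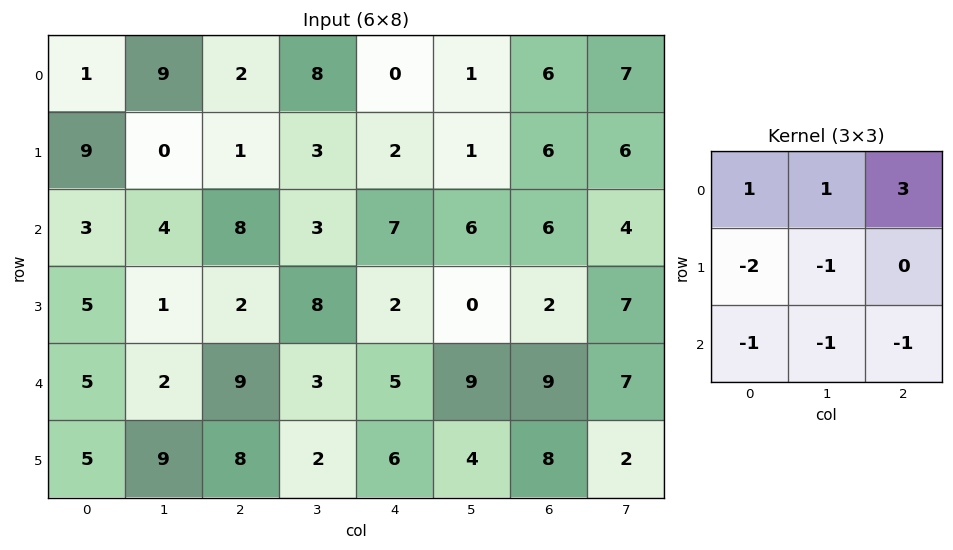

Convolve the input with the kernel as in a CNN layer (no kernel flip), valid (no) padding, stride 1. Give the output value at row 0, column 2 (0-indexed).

The receptive field on the input at this output position is [2 8 0 / 1 3 2 / 8 3 7]. Elementwise product with the kernel and sum: 2·1 + 8·1 + 0·3 + 1·-2 + 3·-1 + 8·-1 + 3·-1 + 7·-1.

-13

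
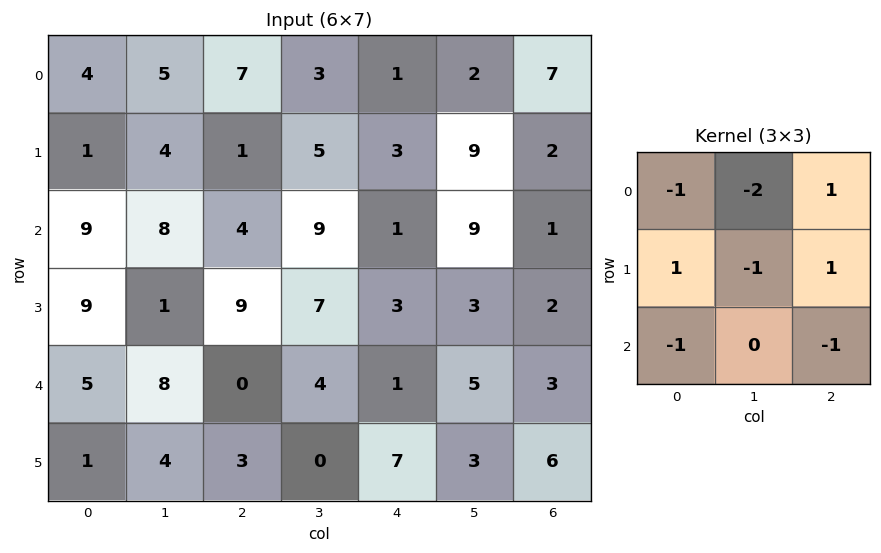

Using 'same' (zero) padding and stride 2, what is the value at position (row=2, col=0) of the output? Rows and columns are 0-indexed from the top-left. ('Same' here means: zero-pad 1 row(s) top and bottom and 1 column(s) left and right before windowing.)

-18

The receptive field on the zero-padded input at this output position is [0 9 1 / 0 5 8 / 0 1 4]. Elementwise product with the kernel and sum: 0·-1 + 9·-2 + 1·1 + 0·1 + 5·-1 + 8·1 + 0·-1 + 4·-1.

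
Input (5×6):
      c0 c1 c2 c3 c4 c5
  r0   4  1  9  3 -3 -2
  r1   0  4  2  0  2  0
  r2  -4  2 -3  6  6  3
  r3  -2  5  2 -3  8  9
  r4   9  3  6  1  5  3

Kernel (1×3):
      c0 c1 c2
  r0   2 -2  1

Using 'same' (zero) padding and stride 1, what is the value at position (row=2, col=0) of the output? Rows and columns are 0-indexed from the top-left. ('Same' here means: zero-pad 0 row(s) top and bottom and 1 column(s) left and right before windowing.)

10

The receptive field on the zero-padded input at this output position is [0 -4 2]. Elementwise product with the kernel and sum: 0·2 + -4·-2 + 2·1.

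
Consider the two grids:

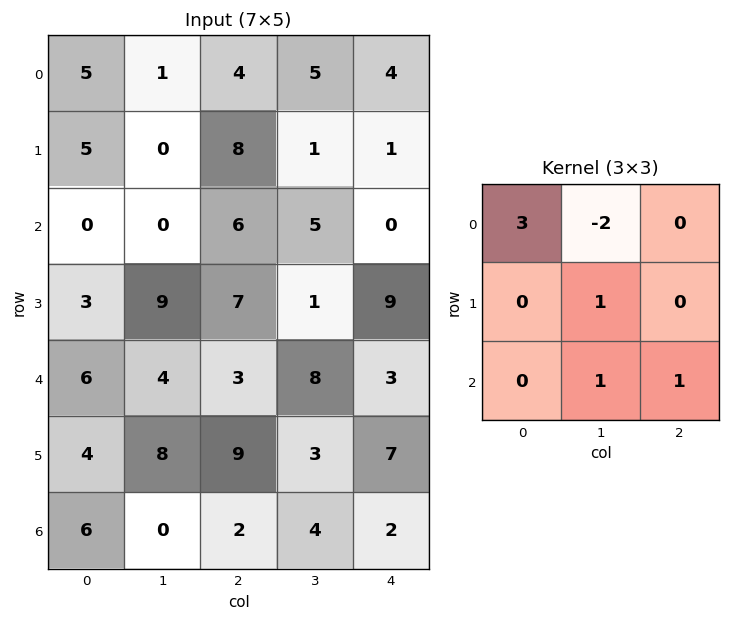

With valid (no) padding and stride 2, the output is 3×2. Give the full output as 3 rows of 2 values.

19 8
16 20
20 2

Output[0,0]: The receptive field on the input at this output position is [5 1 4 / 5 0 8 / 0 0 6]. Elementwise product with the kernel and sum: 5·3 + 1·-2 + 0·1 + 0·1 + 6·1.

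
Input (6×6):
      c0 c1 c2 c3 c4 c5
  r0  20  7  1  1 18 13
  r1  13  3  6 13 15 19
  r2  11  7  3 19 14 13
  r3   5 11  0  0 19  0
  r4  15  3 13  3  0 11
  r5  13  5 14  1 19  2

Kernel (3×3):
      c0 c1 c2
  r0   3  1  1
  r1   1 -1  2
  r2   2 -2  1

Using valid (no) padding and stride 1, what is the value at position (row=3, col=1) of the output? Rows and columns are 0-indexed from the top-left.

The receptive field on the input at this output position is [11 0 0 / 3 13 3 / 5 14 1]. Elementwise product with the kernel and sum: 11·3 + 0·1 + 0·1 + 3·1 + 13·-1 + 3·2 + 5·2 + 14·-2 + 1·1.

12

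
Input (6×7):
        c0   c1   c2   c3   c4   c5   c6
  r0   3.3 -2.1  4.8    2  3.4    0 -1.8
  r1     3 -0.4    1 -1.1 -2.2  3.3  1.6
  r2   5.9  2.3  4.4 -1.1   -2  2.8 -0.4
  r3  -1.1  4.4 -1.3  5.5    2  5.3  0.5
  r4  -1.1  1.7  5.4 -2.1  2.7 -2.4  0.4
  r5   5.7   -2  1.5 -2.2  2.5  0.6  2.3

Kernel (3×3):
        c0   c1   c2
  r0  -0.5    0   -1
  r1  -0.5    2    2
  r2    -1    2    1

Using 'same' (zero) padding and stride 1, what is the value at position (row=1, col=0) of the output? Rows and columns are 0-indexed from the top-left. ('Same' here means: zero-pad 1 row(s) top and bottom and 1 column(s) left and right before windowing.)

21.4

The receptive field on the zero-padded input at this output position is [0 3.3 -2.1 / 0 3 -0.4 / 0 5.9 2.3]. Elementwise product with the kernel and sum: 0·-0.5 + -2.1·-1 + 0·-0.5 + 3·2 + -0.4·2 + 0·-1 + 5.9·2 + 2.3·1.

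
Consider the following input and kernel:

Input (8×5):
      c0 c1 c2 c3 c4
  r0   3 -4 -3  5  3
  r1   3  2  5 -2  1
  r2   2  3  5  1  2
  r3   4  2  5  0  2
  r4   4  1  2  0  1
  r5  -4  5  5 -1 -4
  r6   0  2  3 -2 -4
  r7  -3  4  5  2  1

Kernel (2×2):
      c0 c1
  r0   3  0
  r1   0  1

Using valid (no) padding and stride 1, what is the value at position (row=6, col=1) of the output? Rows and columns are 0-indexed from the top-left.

The receptive field on the input at this output position is [2 3 / 4 5]. Elementwise product with the kernel and sum: 2·3 + 5·1.

11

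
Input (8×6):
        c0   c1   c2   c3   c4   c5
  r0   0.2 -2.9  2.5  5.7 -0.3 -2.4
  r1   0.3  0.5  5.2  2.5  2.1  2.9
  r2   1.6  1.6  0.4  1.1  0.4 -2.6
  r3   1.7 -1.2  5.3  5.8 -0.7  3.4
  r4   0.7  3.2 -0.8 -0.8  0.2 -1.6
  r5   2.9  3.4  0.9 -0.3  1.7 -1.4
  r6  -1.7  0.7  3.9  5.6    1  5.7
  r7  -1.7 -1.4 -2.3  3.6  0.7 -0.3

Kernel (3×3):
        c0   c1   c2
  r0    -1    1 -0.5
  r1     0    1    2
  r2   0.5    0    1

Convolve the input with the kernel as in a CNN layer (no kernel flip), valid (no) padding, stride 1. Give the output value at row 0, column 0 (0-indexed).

The receptive field on the input at this output position is [0.2 -2.9 2.5 / 0.3 0.5 5.2 / 1.6 1.6 0.4]. Elementwise product with the kernel and sum: 0.2·-1 + -2.9·1 + 2.5·-0.5 + 0.5·1 + 5.2·2 + 1.6·0.5 + 0.4·1.

7.75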